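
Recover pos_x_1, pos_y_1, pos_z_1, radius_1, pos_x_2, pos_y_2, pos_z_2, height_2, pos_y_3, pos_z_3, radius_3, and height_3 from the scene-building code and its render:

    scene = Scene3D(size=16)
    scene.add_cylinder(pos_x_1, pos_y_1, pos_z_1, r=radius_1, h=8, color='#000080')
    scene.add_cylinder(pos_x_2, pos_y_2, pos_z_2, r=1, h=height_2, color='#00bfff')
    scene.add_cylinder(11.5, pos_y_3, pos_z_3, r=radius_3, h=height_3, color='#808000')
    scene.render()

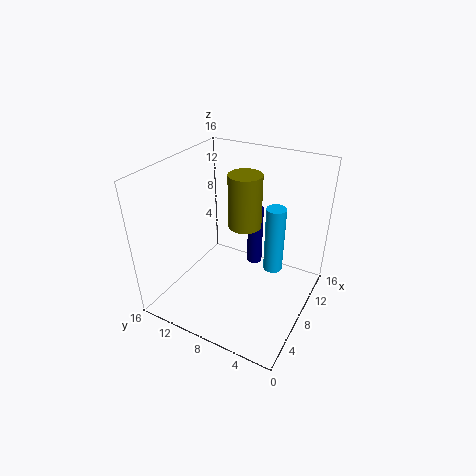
pos_x_1 = 14.5; pos_y_1 = 9; pos_z_1 = 0.5; radius_1 = 1; pos_x_2 = 7.5; pos_y_2 = 3.5; pos_z_2 = 6; height_2 = 7; pos_y_3 = 9; pos_z_3 = 7.5; radius_3 = 2; height_3 = 6.5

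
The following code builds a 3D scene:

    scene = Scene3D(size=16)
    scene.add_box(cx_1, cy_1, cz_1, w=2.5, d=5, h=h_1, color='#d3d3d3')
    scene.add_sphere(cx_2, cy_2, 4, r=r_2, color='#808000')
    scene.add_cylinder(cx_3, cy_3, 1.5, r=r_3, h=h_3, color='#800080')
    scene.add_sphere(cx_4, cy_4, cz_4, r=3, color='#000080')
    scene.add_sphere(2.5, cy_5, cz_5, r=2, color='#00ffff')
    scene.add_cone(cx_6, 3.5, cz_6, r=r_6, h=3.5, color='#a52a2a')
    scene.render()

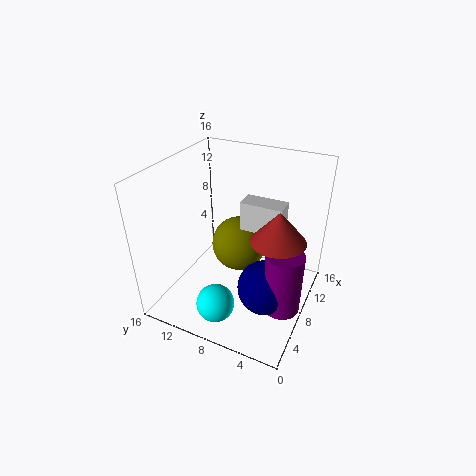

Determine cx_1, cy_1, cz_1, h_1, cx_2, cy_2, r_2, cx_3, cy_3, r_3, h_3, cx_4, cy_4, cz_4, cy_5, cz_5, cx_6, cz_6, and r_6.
cx_1 = 10.5; cy_1 = 4; cz_1 = 7.5; h_1 = 3.5; cx_2 = 12.5; cy_2 = 10; r_2 = 3.5; cx_3 = 6.5; cy_3 = 2; r_3 = 2; h_3 = 7; cx_4 = 6.5; cy_4 = 4; cz_4 = 3.5; cy_5 = 8; cz_5 = 3; cx_6 = 8.5; cz_6 = 8.5; r_6 = 3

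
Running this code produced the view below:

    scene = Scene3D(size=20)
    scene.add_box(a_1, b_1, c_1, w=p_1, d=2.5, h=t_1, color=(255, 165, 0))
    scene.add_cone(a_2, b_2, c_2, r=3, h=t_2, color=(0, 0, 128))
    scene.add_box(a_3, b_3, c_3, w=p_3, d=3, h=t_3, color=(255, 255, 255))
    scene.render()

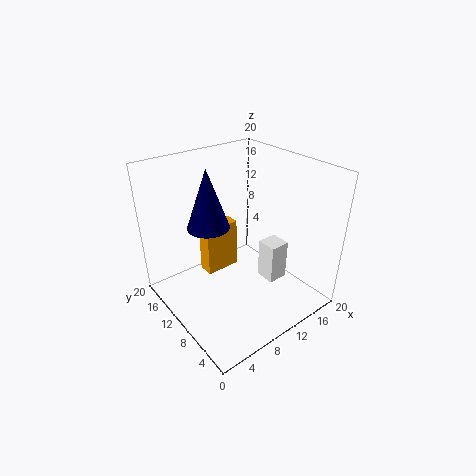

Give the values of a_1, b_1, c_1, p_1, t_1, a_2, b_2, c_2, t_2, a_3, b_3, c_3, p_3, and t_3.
a_1 = 8.5
b_1 = 15.5
c_1 = 1
p_1 = 5.5
t_1 = 8
a_2 = 7.5
b_2 = 13.5
c_2 = 11
t_2 = 8.5
a_3 = 14
b_3 = 7
c_3 = 2
p_3 = 3
t_3 = 6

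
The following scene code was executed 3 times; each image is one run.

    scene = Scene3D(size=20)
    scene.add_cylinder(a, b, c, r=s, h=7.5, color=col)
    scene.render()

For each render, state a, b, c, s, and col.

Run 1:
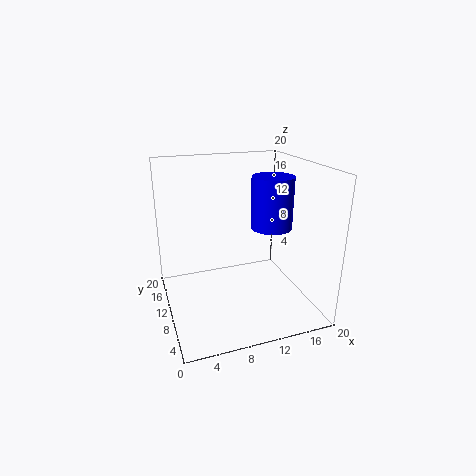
a = 15.5
b = 11
c = 10.5
s = 3
col = 'blue'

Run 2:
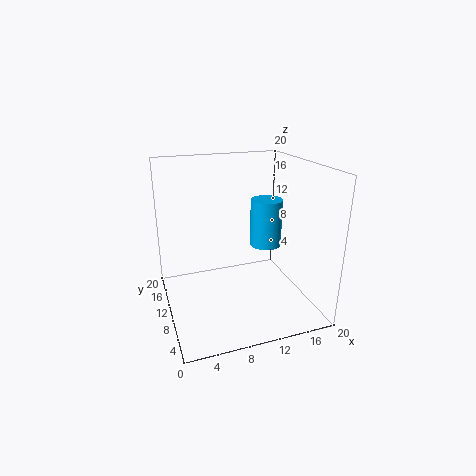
a = 16.5
b = 15
c = 6
s = 2.5
col = 'deepskyblue'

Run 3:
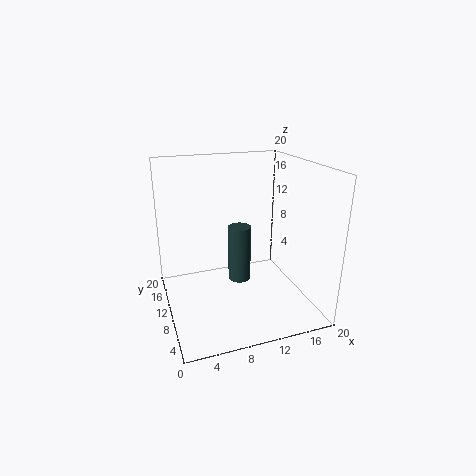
a = 9.5
b = 8
c = 5
s = 1.5
col = 'darkslategray'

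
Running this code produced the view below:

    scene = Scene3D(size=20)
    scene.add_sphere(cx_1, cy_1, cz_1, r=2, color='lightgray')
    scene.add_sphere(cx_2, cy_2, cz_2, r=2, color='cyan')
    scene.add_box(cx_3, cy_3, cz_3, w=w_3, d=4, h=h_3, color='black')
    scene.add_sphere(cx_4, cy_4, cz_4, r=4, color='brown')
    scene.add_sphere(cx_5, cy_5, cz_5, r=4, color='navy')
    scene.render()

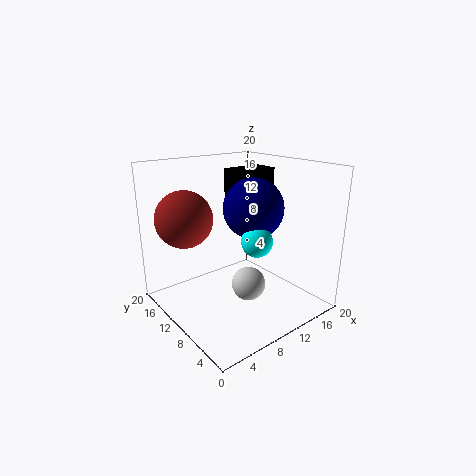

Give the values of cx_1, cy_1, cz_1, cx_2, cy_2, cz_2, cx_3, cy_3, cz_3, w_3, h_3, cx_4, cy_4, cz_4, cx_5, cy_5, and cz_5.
cx_1 = 6.5; cy_1 = 3.5; cz_1 = 7; cx_2 = 9.5; cy_2 = 5.5; cz_2 = 11; cx_3 = 12.5; cy_3 = 12.5; cz_3 = 12; w_3 = 6.5; h_3 = 6.5; cx_4 = 4.5; cy_4 = 15; cz_4 = 12.5; cx_5 = 11; cy_5 = 8; cz_5 = 14.5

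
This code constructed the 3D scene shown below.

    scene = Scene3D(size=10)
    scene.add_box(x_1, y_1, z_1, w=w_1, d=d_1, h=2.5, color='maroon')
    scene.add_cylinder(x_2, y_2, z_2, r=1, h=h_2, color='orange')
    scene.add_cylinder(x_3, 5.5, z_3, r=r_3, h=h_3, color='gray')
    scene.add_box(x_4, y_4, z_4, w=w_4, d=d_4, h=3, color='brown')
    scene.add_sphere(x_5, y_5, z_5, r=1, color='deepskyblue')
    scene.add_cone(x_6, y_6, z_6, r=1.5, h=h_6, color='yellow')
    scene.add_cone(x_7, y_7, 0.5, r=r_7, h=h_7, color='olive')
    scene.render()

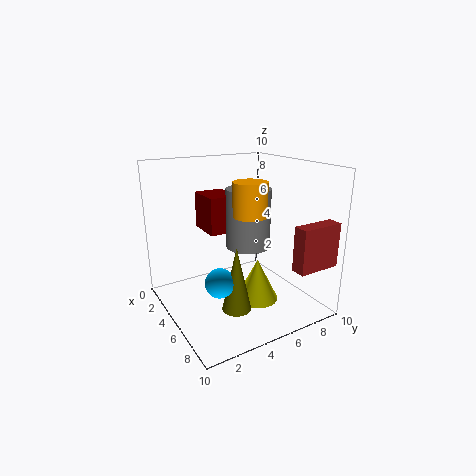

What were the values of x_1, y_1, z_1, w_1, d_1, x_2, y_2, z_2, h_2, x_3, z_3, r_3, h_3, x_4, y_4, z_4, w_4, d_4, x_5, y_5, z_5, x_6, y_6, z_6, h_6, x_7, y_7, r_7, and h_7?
x_1 = 2.5, y_1 = 3, z_1 = 5.5, w_1 = 2.5, d_1 = 2, x_2 = 8, y_2 = 4, z_2 = 7.5, h_2 = 2, x_3 = 5.5, z_3 = 4.5, r_3 = 1.5, h_3 = 4, x_4 = 8.5, y_4 = 7, z_4 = 3.5, w_4 = 1, d_4 = 3, x_5 = 6, y_5 = 3, z_5 = 2.5, x_6 = 6, y_6 = 6, z_6 = 0.5, h_6 = 3, x_7 = 6.5, y_7 = 4, r_7 = 1, h_7 = 4.5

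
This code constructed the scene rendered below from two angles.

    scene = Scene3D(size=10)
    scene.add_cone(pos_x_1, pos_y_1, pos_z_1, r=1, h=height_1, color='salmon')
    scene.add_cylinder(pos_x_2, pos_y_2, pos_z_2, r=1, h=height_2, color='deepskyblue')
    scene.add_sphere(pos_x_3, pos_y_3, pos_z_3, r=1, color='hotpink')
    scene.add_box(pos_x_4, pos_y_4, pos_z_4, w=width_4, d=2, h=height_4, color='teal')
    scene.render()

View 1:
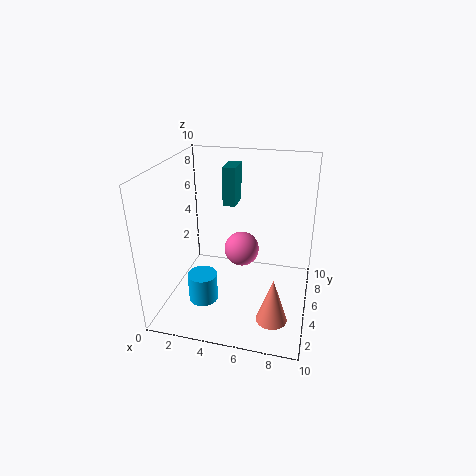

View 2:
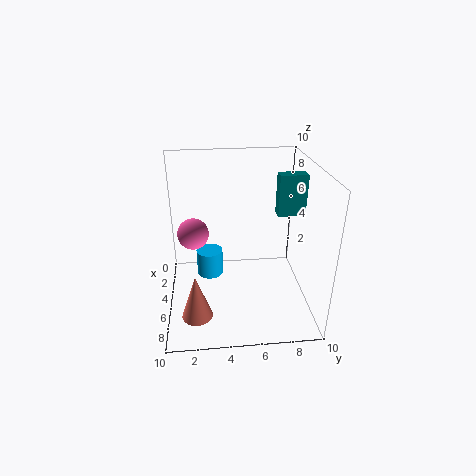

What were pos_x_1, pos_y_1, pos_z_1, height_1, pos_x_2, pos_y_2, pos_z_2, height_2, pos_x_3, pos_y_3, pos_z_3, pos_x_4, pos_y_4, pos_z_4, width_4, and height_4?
pos_x_1 = 8; pos_y_1 = 2; pos_z_1 = 1; height_1 = 3; pos_x_2 = 3; pos_y_2 = 3; pos_z_2 = 1; height_2 = 2; pos_x_3 = 6; pos_y_3 = 2; pos_z_3 = 6; pos_x_4 = 3; pos_y_4 = 8; pos_z_4 = 6; width_4 = 1; height_4 = 3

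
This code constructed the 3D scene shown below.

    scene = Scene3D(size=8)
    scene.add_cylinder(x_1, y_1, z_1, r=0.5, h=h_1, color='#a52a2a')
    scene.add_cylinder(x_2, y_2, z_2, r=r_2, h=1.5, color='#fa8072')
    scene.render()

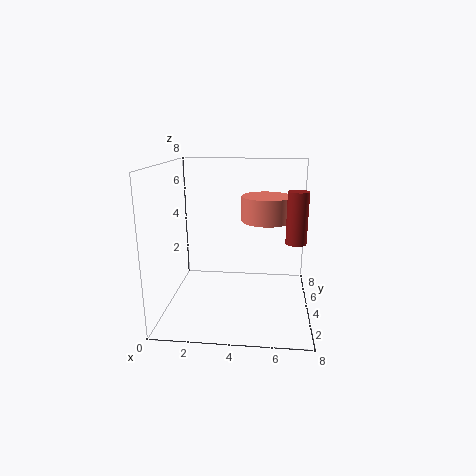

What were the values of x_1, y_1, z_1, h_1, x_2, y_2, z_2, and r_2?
x_1 = 7
y_1 = 2
z_1 = 4.5
h_1 = 2.5
x_2 = 5.5
y_2 = 6
z_2 = 4.5
r_2 = 1.5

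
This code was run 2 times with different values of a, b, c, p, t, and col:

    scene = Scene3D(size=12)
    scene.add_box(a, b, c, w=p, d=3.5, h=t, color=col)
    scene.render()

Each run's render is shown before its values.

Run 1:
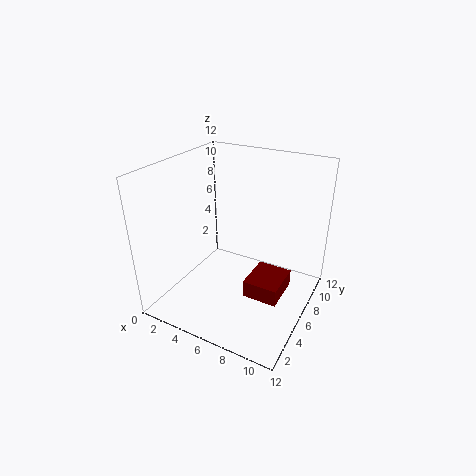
a = 7
b = 5
c = 1
p = 3
t = 1.5
col = 'maroon'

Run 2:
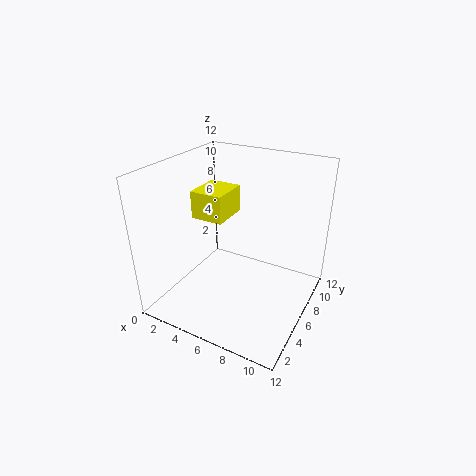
a = 1
b = 6.5
c = 6.5
p = 3
t = 2.5
col = 'yellow'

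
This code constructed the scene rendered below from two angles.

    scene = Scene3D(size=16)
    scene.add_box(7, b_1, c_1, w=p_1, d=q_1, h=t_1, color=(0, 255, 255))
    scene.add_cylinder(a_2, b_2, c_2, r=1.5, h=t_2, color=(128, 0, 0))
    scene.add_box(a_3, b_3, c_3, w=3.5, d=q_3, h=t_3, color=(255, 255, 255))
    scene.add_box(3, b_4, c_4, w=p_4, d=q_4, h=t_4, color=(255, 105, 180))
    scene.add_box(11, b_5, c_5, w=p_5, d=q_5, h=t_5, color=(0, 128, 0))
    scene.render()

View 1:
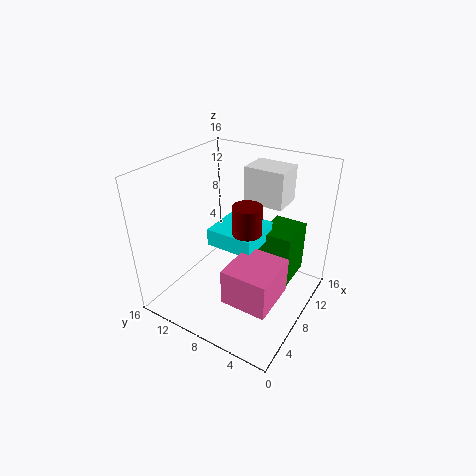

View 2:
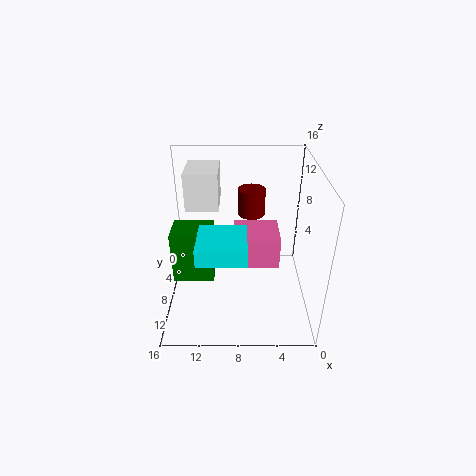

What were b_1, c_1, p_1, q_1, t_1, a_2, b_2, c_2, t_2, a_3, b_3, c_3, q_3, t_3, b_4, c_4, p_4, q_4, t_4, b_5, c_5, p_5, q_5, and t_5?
b_1 = 6; c_1 = 6.5; p_1 = 5.5; q_1 = 5.5; t_1 = 2; a_2 = 6.5; b_2 = 6; c_2 = 10; t_2 = 3; a_3 = 10; b_3 = 4; c_3 = 11.5; q_3 = 4.5; t_3 = 4; b_4 = 2; c_4 = 3; p_4 = 5.5; q_4 = 5; t_4 = 4; b_5 = 3; c_5 = 1; p_5 = 5; q_5 = 4; t_5 = 6.5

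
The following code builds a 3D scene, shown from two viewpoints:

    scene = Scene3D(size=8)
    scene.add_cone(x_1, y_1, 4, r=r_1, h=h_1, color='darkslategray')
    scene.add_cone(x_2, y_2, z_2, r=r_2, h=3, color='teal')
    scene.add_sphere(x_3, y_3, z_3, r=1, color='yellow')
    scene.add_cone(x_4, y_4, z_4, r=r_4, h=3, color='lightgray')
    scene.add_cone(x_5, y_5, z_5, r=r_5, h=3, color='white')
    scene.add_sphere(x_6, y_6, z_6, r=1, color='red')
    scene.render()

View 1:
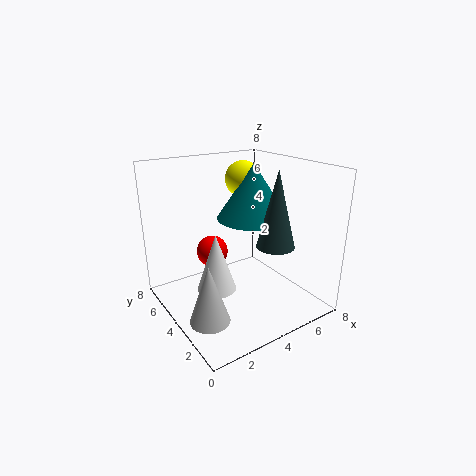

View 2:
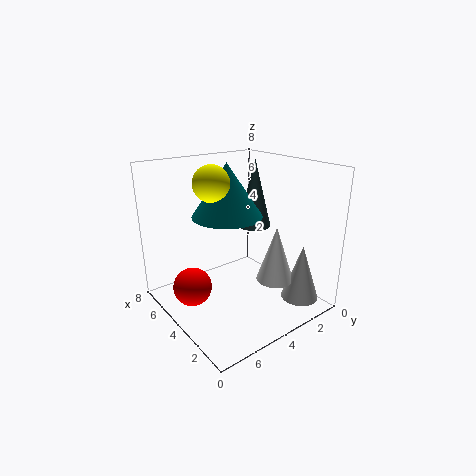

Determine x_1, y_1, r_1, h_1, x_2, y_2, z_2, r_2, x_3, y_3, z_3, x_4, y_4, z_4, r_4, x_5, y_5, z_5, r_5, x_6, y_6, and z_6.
x_1 = 5; y_1 = 2; r_1 = 1; h_1 = 4; x_2 = 5; y_2 = 4; z_2 = 5; r_2 = 2; x_3 = 5; y_3 = 5; z_3 = 7; x_4 = 1; y_4 = 2; z_4 = 1; r_4 = 1; x_5 = 2; y_5 = 3; z_5 = 2; r_5 = 1; x_6 = 4; y_6 = 7; z_6 = 2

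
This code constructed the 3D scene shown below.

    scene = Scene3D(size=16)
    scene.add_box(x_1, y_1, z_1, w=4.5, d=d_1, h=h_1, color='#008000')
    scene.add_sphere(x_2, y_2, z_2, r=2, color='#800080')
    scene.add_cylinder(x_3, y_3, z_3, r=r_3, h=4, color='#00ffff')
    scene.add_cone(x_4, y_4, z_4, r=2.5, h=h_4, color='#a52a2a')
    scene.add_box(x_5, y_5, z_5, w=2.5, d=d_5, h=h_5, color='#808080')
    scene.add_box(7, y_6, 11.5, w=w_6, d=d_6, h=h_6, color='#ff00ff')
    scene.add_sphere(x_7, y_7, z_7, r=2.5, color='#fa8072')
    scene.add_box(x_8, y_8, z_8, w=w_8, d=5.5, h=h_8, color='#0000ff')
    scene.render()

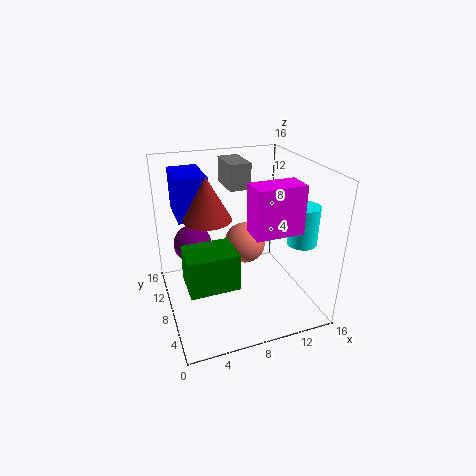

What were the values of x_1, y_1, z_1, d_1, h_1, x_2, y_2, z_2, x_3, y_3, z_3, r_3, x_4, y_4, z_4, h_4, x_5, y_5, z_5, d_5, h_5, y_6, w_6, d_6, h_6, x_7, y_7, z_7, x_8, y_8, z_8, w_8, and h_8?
x_1 = 1, y_1 = 0.5, z_1 = 7, d_1 = 3.5, h_1 = 3.5, x_2 = 3, y_2 = 8.5, z_2 = 8, x_3 = 13, y_3 = 3, z_3 = 9, r_3 = 1.5, x_4 = 4.5, y_4 = 7.5, z_4 = 11, h_4 = 4.5, x_5 = 8, y_5 = 10.5, z_5 = 12.5, d_5 = 4.5, h_5 = 3, y_6 = 0.5, w_6 = 4.5, d_6 = 2.5, h_6 = 4.5, x_7 = 10, y_7 = 11, z_7 = 5.5, x_8 = 2, y_8 = 10.5, z_8 = 9.5, w_8 = 3.5, h_8 = 5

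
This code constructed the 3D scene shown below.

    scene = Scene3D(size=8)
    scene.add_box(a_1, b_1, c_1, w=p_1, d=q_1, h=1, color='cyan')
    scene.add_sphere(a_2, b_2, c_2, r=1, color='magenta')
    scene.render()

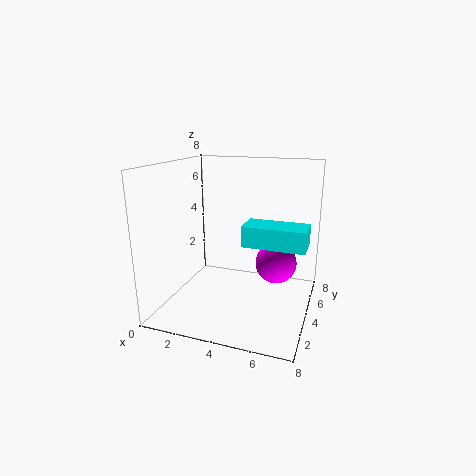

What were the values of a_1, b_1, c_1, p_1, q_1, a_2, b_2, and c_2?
a_1 = 5, b_1 = 1.5, c_1 = 4.5, p_1 = 3, q_1 = 1.5, a_2 = 6.5, b_2 = 2.5, c_2 = 3.5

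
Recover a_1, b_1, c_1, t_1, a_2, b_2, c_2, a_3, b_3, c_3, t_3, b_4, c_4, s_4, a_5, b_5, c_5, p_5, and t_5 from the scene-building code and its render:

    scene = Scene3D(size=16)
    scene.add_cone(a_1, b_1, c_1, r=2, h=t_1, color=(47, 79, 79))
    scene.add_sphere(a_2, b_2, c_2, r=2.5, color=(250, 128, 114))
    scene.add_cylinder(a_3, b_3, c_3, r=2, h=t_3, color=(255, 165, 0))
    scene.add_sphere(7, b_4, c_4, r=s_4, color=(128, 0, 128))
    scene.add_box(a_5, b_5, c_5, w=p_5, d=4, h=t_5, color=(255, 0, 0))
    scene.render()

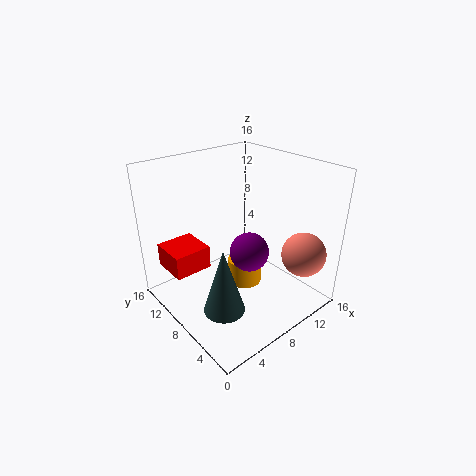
a_1 = 2.5
b_1 = 3.5
c_1 = 4
t_1 = 6.5
a_2 = 13.5
b_2 = 3
c_2 = 6
a_3 = 9.5
b_3 = 8.5
c_3 = 1.5
t_3 = 3
b_4 = 5
c_4 = 8
s_4 = 2
a_5 = 0.5
b_5 = 8.5
c_5 = 5.5
p_5 = 4
t_5 = 2.5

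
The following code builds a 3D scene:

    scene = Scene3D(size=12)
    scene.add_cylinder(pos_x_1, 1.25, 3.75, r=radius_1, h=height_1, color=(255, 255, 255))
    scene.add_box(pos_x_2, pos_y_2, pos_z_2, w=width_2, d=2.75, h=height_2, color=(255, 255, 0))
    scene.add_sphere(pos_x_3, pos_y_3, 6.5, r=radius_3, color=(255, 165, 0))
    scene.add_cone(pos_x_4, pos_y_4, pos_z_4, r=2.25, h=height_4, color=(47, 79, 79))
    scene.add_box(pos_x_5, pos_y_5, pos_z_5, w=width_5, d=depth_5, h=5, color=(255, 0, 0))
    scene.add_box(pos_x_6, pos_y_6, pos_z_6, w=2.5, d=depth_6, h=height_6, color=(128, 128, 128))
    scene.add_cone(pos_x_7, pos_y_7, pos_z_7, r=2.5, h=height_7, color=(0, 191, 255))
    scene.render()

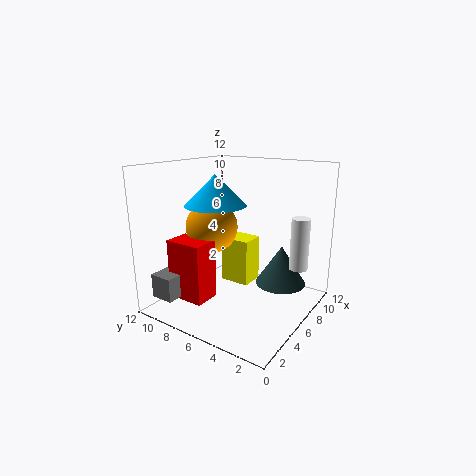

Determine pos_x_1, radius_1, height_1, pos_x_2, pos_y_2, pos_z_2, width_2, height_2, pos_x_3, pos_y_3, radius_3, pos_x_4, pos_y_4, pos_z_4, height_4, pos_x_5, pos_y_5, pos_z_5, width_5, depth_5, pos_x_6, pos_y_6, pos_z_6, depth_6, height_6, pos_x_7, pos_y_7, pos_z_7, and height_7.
pos_x_1 = 7.75
radius_1 = 0.75
height_1 = 4.25
pos_x_2 = 7.75
pos_y_2 = 6.25
pos_z_2 = 0.75
width_2 = 2.25
height_2 = 4.25
pos_x_3 = 6
pos_y_3 = 8.75
radius_3 = 2.25
pos_x_4 = 9.25
pos_y_4 = 3.5
pos_z_4 = 1.25
height_4 = 3.5
pos_x_5 = 2.25
pos_y_5 = 7.25
pos_z_5 = 1
width_5 = 2.25
depth_5 = 3.25
pos_x_6 = 1
pos_y_6 = 9.25
pos_z_6 = 1.25
depth_6 = 2
height_6 = 2
pos_x_7 = 5
pos_y_7 = 7.5
pos_z_7 = 8.75
height_7 = 2.5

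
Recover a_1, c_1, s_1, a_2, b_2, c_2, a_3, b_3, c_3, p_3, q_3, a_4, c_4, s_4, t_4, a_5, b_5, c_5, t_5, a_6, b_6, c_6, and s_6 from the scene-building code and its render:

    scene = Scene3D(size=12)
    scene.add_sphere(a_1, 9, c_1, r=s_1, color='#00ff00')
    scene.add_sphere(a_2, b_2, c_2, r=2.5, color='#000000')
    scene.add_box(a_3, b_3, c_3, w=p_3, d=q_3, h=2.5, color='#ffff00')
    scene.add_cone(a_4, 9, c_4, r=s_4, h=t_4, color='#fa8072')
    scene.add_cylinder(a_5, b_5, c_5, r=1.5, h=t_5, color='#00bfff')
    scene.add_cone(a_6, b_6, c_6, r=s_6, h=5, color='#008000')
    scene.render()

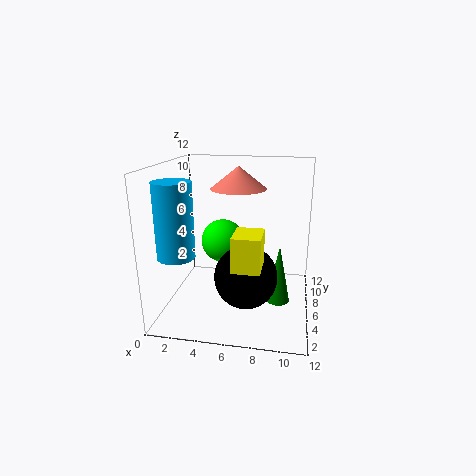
a_1 = 4
c_1 = 4.5
s_1 = 2
a_2 = 7
b_2 = 4
c_2 = 3.5
a_3 = 6.5
b_3 = 0.5
c_3 = 5.5
p_3 = 2
q_3 = 2.5
a_4 = 5.5
c_4 = 9.5
s_4 = 2.5
t_4 = 2
a_5 = 1.5
b_5 = 3.5
c_5 = 5
t_5 = 6
a_6 = 9.5
b_6 = 6
c_6 = 0.5
s_6 = 1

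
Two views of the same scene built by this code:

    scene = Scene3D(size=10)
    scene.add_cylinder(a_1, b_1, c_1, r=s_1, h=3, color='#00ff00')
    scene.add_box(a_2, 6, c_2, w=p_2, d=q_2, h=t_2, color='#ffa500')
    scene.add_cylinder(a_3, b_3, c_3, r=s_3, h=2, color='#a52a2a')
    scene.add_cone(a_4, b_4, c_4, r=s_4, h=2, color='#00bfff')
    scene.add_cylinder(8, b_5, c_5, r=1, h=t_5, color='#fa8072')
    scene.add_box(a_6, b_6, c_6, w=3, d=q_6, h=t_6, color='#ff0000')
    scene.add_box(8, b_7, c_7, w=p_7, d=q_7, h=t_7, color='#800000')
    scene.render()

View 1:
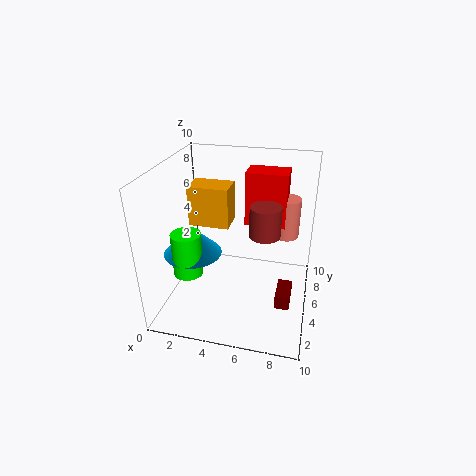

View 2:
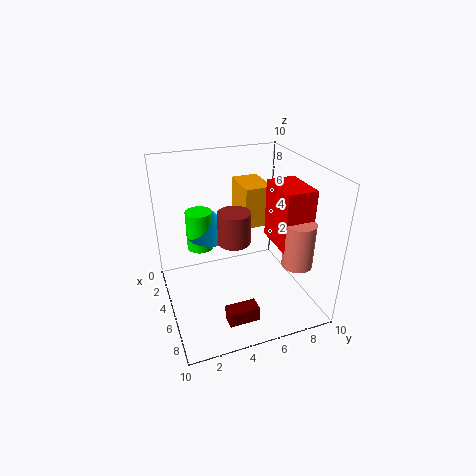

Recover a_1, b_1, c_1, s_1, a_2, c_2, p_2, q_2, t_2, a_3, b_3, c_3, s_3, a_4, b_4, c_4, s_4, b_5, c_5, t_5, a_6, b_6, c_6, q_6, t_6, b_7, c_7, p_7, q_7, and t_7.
a_1 = 2; b_1 = 3; c_1 = 3; s_1 = 1; a_2 = 1; c_2 = 5; p_2 = 3; q_2 = 2; t_2 = 3; a_3 = 7; b_3 = 4; c_3 = 6; s_3 = 1; a_4 = 2; b_4 = 4; c_4 = 4; s_4 = 2; b_5 = 8; c_5 = 4; t_5 = 3; a_6 = 5; b_6 = 7; c_6 = 5; q_6 = 2; t_6 = 4; b_7 = 3; c_7 = 1; p_7 = 1; q_7 = 2; t_7 = 1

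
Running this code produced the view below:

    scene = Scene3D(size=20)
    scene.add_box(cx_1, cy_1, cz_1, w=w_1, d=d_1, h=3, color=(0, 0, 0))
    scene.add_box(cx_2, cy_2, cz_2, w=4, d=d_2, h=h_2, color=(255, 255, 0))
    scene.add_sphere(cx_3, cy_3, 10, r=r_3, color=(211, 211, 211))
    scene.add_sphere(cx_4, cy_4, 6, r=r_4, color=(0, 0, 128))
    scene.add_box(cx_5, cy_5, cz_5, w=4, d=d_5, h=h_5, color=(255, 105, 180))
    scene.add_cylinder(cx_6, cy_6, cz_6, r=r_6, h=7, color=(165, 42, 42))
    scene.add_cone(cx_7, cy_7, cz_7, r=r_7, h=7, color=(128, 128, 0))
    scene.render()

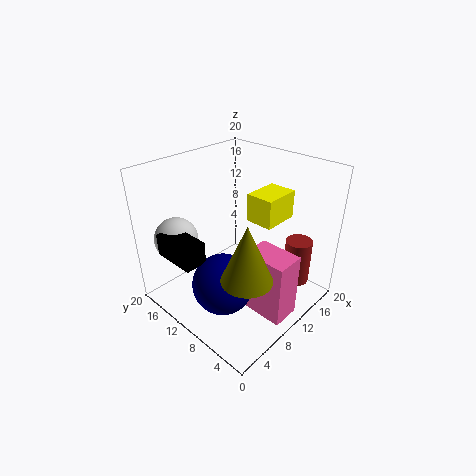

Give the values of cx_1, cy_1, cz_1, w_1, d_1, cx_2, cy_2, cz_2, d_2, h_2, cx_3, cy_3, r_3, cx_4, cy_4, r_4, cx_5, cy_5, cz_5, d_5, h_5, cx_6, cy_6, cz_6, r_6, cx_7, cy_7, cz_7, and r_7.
cx_1 = 1, cy_1 = 10, cz_1 = 9, w_1 = 3, d_1 = 6, cx_2 = 5, cy_2 = 1, cz_2 = 17, d_2 = 3, h_2 = 3, cx_3 = 4, cy_3 = 16, r_3 = 3, cx_4 = 5, cy_4 = 8, r_4 = 4, cx_5 = 8, cy_5 = 1, cz_5 = 1, d_5 = 6, h_5 = 9, cx_6 = 18, cy_6 = 5, cz_6 = 1, r_6 = 2, cx_7 = 4, cy_7 = 3, cz_7 = 10, r_7 = 3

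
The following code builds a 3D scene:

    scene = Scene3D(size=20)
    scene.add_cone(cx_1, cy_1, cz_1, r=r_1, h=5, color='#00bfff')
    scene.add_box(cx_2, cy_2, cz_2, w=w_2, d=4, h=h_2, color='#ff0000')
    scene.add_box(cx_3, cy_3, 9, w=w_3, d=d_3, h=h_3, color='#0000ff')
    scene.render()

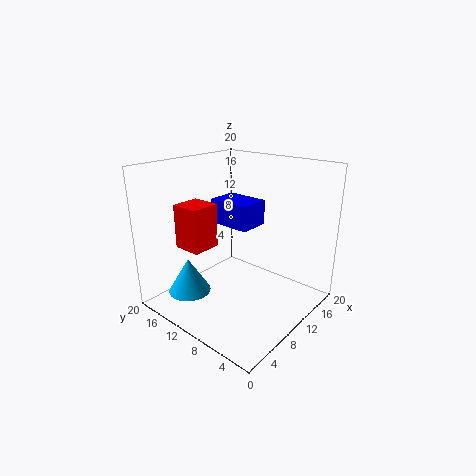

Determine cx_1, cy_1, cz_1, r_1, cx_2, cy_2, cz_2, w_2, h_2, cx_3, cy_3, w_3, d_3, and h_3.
cx_1 = 5, cy_1 = 15, cz_1 = 2, r_1 = 3, cx_2 = 4, cy_2 = 12, cz_2 = 9, w_2 = 4, h_2 = 6, cx_3 = 14, cy_3 = 12, w_3 = 5, d_3 = 7, h_3 = 4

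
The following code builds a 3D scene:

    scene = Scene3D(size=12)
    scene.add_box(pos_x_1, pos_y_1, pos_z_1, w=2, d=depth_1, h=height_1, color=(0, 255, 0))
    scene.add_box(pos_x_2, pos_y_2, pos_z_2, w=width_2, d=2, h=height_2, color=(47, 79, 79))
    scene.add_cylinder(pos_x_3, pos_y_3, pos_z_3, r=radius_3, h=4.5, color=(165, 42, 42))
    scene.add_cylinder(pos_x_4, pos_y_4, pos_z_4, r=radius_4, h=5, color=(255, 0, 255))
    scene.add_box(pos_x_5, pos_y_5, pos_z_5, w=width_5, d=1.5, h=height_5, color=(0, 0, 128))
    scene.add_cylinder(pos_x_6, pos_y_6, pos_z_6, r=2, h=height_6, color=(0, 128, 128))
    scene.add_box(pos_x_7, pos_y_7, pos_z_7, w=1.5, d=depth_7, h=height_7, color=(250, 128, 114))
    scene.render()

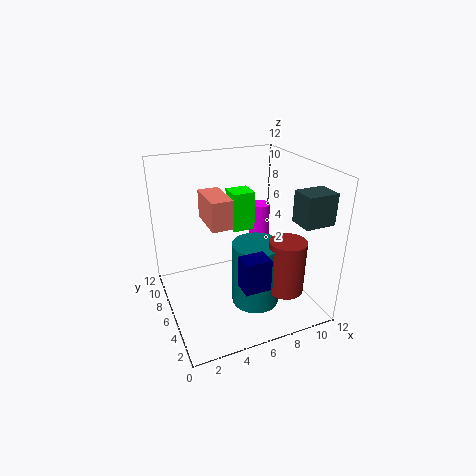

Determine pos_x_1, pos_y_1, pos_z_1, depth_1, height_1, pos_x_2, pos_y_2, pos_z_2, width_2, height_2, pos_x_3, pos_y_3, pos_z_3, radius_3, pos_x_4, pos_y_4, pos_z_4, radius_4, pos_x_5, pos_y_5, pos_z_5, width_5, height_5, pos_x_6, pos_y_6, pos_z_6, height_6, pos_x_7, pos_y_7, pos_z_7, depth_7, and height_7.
pos_x_1 = 6.5; pos_y_1 = 8; pos_z_1 = 5.5; depth_1 = 2; height_1 = 3.5; pos_x_2 = 9.5; pos_y_2 = 1.5; pos_z_2 = 8; width_2 = 2.5; height_2 = 2.5; pos_x_3 = 9; pos_y_3 = 3; pos_z_3 = 2; radius_3 = 1.5; pos_x_4 = 10; pos_y_4 = 10; pos_z_4 = 2; radius_4 = 1; pos_x_5 = 4.5; pos_y_5 = 1; pos_z_5 = 4; width_5 = 2; height_5 = 2.5; pos_x_6 = 7; pos_y_6 = 4.5; pos_z_6 = 0.5; height_6 = 5.5; pos_x_7 = 2.5; pos_y_7 = 2; pos_z_7 = 9; depth_7 = 3; height_7 = 2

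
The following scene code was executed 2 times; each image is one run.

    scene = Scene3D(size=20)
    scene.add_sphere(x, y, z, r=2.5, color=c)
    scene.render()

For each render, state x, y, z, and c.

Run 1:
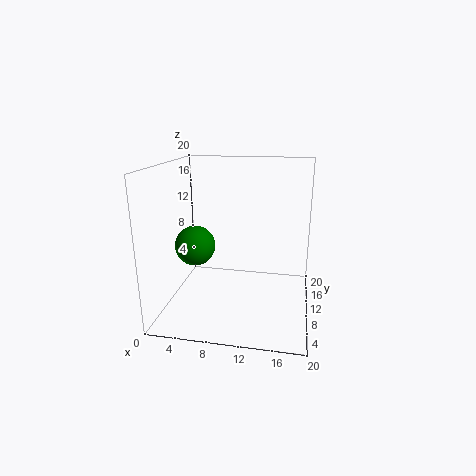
x = 5.5
y = 5
z = 10.5
c = 'green'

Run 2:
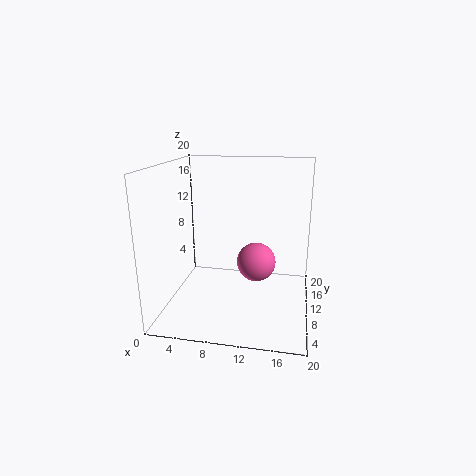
x = 13
y = 7
z = 8
c = 'hotpink'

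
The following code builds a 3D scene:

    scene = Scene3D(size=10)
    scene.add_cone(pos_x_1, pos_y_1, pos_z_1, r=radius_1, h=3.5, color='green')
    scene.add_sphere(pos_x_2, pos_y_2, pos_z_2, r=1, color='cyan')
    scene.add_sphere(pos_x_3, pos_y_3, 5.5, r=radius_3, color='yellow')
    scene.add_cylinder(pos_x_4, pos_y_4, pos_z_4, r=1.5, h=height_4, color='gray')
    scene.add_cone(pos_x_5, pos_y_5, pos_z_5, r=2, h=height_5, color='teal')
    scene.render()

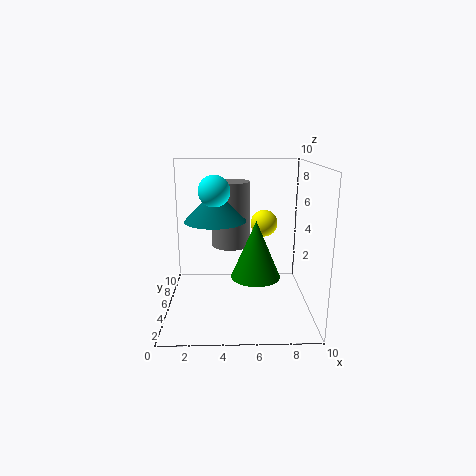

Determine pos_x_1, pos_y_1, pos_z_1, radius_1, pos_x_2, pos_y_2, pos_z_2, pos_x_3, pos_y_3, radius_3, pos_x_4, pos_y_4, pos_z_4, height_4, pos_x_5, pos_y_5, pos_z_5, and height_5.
pos_x_1 = 6, pos_y_1 = 2, pos_z_1 = 3.5, radius_1 = 1.5, pos_x_2 = 3.5, pos_y_2 = 3.5, pos_z_2 = 8.5, pos_x_3 = 7, pos_y_3 = 7, radius_3 = 1, pos_x_4 = 4.5, pos_y_4 = 8, pos_z_4 = 3.5, height_4 = 5, pos_x_5 = 3.5, pos_y_5 = 4, pos_z_5 = 6.5, height_5 = 2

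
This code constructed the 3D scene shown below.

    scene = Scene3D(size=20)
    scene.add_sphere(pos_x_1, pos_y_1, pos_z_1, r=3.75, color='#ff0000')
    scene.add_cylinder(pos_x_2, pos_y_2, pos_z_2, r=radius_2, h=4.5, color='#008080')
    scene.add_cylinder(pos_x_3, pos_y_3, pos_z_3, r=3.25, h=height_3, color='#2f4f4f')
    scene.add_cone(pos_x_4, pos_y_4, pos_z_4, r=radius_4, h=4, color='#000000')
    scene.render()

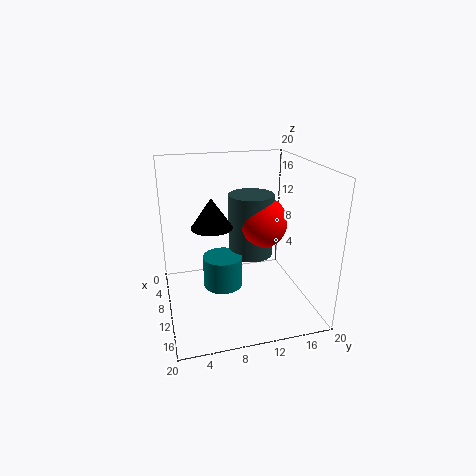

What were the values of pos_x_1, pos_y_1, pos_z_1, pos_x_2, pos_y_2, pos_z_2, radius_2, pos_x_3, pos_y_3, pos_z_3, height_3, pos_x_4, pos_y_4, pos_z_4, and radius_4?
pos_x_1 = 8.75; pos_y_1 = 13.75; pos_z_1 = 11.5; pos_x_2 = 10; pos_y_2 = 7.75; pos_z_2 = 3; radius_2 = 2.75; pos_x_3 = 8; pos_y_3 = 12.5; pos_z_3 = 6.5; height_3 = 9; pos_x_4 = 10.75; pos_y_4 = 6.25; pos_z_4 = 12.25; radius_4 = 2.75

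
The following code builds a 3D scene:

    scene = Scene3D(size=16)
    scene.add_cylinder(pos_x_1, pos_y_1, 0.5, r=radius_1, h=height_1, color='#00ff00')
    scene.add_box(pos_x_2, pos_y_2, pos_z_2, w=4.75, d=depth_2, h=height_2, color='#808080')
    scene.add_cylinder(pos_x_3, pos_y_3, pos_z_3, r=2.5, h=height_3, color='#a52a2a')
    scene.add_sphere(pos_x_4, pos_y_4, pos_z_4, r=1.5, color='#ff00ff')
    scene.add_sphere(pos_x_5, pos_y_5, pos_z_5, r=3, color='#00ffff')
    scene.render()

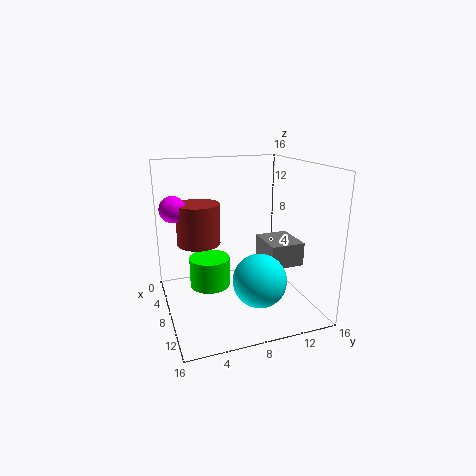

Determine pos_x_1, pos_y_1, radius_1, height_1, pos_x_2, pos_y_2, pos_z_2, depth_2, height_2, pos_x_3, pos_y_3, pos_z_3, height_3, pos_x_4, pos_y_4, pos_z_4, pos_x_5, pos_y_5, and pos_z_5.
pos_x_1 = 3.75; pos_y_1 = 5.75; radius_1 = 2.5; height_1 = 3.75; pos_x_2 = 5; pos_y_2 = 11.5; pos_z_2 = 4.25; depth_2 = 4; height_2 = 2.75; pos_x_3 = 5; pos_y_3 = 4.25; pos_z_3 = 6.75; height_3 = 4.75; pos_x_4 = 4.75; pos_y_4 = 1.5; pos_z_4 = 11; pos_x_5 = 10.25; pos_y_5 = 9.75; pos_z_5 = 3.5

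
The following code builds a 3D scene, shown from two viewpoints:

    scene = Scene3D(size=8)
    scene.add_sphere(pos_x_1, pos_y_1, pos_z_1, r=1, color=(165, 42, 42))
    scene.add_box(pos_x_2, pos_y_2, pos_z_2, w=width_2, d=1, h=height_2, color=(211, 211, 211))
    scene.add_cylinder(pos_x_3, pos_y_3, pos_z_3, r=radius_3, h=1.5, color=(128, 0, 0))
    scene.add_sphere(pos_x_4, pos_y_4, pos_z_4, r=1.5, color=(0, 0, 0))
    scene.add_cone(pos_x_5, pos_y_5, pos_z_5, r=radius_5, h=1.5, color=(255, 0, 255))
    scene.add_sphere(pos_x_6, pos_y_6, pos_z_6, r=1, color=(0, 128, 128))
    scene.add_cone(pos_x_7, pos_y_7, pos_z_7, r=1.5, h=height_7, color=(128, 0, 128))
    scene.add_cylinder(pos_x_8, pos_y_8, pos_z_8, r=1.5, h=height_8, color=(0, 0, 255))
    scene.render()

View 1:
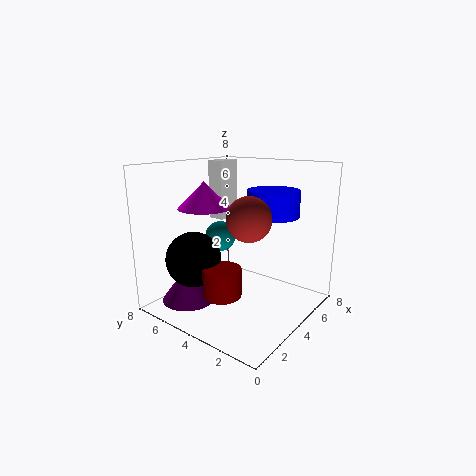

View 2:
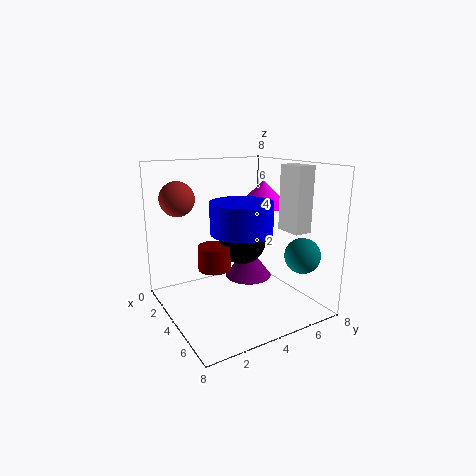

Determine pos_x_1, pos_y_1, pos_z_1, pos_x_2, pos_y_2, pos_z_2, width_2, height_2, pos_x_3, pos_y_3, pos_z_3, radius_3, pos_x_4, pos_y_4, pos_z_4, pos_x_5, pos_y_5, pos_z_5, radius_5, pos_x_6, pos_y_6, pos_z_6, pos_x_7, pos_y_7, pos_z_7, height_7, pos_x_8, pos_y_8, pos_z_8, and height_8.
pos_x_1 = 1.5, pos_y_1 = 1.5, pos_z_1 = 6, pos_x_2 = 5, pos_y_2 = 6, pos_z_2 = 4.5, width_2 = 1.5, height_2 = 3.5, pos_x_3 = 2, pos_y_3 = 3.5, pos_z_3 = 1.5, radius_3 = 1, pos_x_4 = 2, pos_y_4 = 5.5, pos_z_4 = 3, pos_x_5 = 3.5, pos_y_5 = 6, pos_z_5 = 5.5, radius_5 = 1.5, pos_x_6 = 6, pos_y_6 = 7, pos_z_6 = 3, pos_x_7 = 2, pos_y_7 = 6, pos_z_7 = 0.5, height_7 = 2, pos_x_8 = 6, pos_y_8 = 3, pos_z_8 = 5, height_8 = 1.5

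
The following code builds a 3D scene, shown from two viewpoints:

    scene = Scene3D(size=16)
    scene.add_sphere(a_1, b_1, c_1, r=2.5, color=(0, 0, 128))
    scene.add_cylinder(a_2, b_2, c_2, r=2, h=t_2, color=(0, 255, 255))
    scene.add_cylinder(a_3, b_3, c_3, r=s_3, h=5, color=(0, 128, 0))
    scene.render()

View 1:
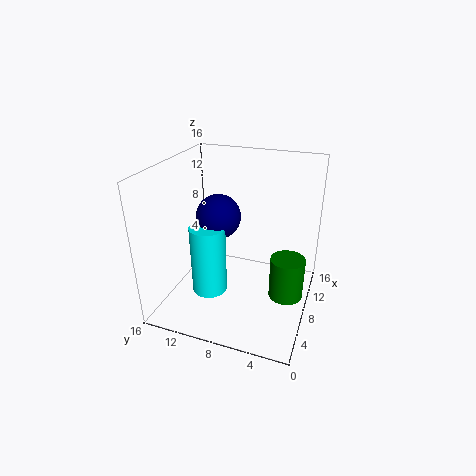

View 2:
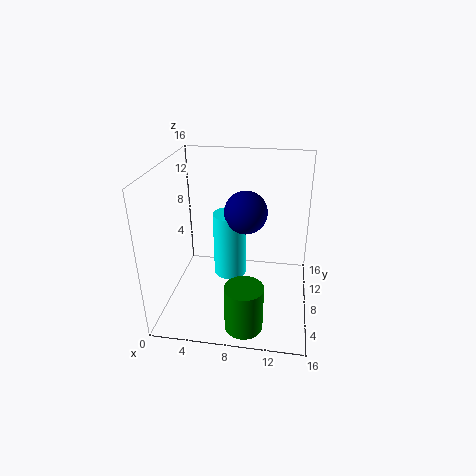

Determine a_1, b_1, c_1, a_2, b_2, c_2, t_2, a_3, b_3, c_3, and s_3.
a_1 = 8.5
b_1 = 10.5
c_1 = 10
a_2 = 6.5
b_2 = 11
c_2 = 1.5
t_2 = 8
a_3 = 9.5
b_3 = 2.5
c_3 = 0.5
s_3 = 2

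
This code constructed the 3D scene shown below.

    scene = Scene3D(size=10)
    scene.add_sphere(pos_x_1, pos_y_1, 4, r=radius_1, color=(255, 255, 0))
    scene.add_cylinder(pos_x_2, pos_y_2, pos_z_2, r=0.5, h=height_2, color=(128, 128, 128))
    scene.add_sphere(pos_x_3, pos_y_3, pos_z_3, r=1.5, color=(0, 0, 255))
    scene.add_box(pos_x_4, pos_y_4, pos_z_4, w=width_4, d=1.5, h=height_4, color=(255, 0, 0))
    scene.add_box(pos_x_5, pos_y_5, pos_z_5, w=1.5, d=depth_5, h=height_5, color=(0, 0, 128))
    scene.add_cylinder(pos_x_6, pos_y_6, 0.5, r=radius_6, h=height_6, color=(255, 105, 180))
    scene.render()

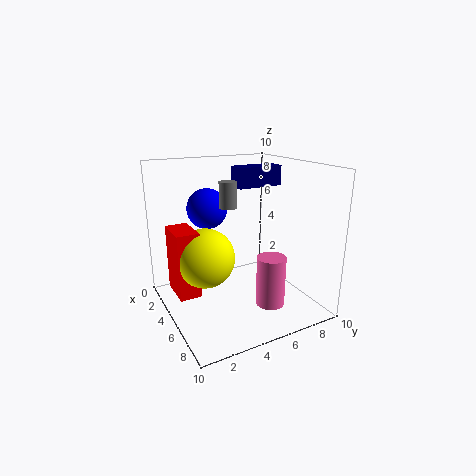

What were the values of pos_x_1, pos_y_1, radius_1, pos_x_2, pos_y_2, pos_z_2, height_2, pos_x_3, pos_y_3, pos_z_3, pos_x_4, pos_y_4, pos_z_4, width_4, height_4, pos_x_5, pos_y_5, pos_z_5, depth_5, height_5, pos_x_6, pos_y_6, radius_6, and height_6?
pos_x_1 = 5
pos_y_1 = 2.5
radius_1 = 2
pos_x_2 = 7.5
pos_y_2 = 3
pos_z_2 = 8
height_2 = 1.5
pos_x_3 = 2
pos_y_3 = 4
pos_z_3 = 6.5
pos_x_4 = 3
pos_y_4 = 0.5
pos_z_4 = 1.5
width_4 = 2.5
height_4 = 4.5
pos_x_5 = 2
pos_y_5 = 6
pos_z_5 = 8
depth_5 = 3.5
height_5 = 1.5
pos_x_6 = 7
pos_y_6 = 6.5
radius_6 = 1
height_6 = 3.5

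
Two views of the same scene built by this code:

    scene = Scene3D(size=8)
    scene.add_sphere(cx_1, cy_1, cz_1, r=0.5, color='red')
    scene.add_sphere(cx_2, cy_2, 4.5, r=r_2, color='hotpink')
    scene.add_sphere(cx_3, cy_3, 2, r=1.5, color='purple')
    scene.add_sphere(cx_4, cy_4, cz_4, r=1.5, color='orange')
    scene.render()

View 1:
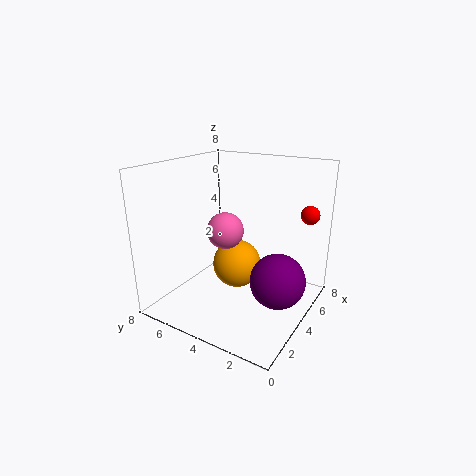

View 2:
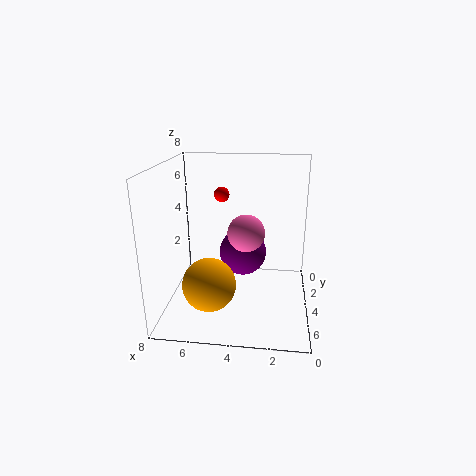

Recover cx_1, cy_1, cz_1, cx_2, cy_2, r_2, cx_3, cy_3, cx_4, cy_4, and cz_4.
cx_1 = 5.5, cy_1 = 0.5, cz_1 = 5.5, cx_2 = 3.5, cy_2 = 4.5, r_2 = 1, cx_3 = 4, cy_3 = 1.5, cx_4 = 5.5, cy_4 = 5, cz_4 = 1.5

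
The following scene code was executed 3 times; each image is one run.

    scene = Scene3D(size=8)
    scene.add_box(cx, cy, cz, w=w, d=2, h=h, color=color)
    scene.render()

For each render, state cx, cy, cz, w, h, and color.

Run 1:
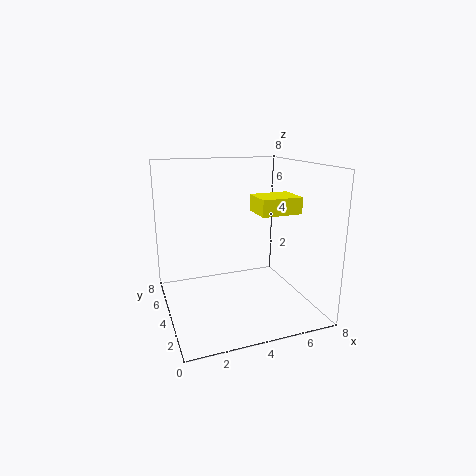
cx = 5.5; cy = 4; cz = 5; w = 2.5; h = 1; color = 'yellow'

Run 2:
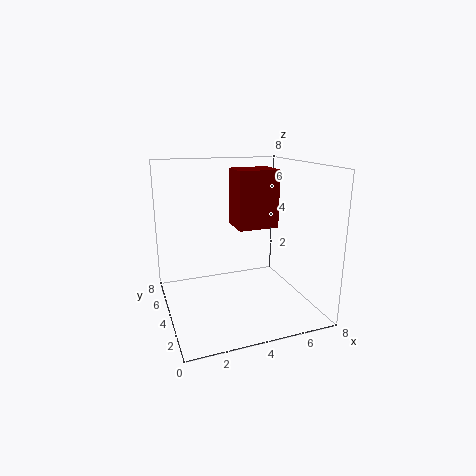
cx = 4.5; cy = 5; cz = 4; w = 2.5; h = 3.5; color = 'maroon'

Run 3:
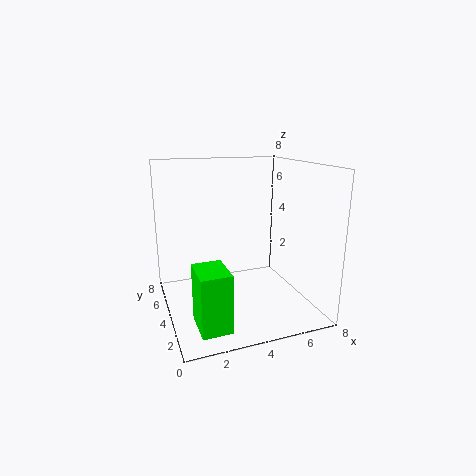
cx = 1; cy = 0.5; cz = 0.5; w = 1.5; h = 3; color = 'lime'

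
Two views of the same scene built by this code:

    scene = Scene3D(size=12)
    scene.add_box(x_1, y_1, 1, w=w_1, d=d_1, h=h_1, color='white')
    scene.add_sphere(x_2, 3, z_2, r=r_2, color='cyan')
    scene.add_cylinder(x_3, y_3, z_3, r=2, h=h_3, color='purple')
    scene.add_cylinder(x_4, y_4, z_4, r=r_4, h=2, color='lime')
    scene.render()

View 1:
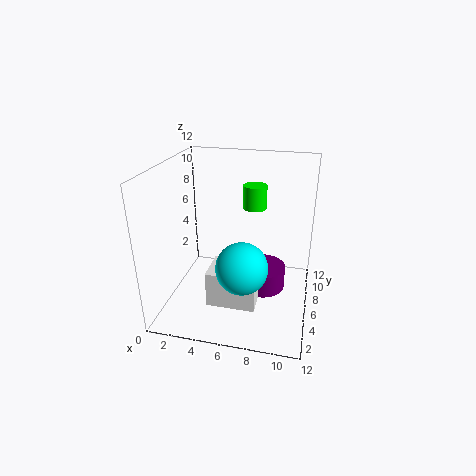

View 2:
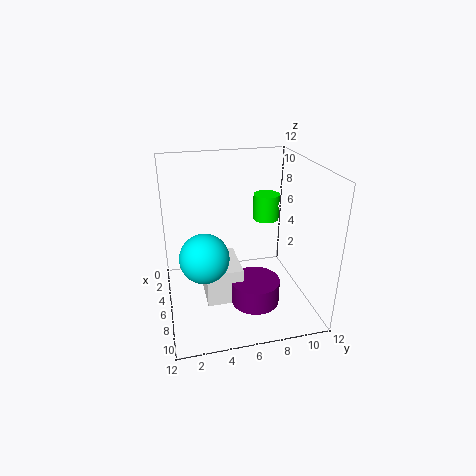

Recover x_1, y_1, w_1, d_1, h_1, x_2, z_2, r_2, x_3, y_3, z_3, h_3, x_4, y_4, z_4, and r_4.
x_1 = 4; y_1 = 3; w_1 = 4; d_1 = 3; h_1 = 3; x_2 = 7; z_2 = 5; r_2 = 2; x_3 = 8; y_3 = 7; z_3 = 1; h_3 = 2; x_4 = 7; y_4 = 8; z_4 = 8; r_4 = 1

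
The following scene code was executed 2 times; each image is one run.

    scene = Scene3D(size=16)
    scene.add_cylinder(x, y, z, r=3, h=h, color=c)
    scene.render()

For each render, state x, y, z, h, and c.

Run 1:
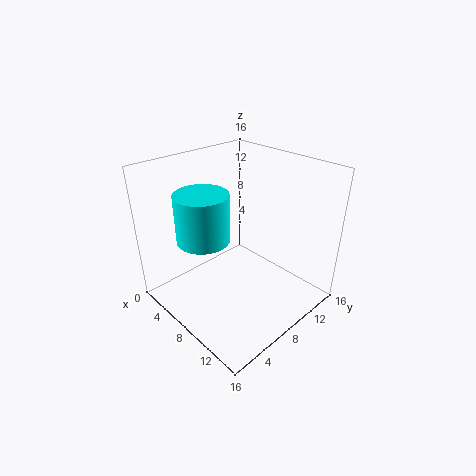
x = 5
y = 5.5
z = 7.5
h = 5.5
c = 'cyan'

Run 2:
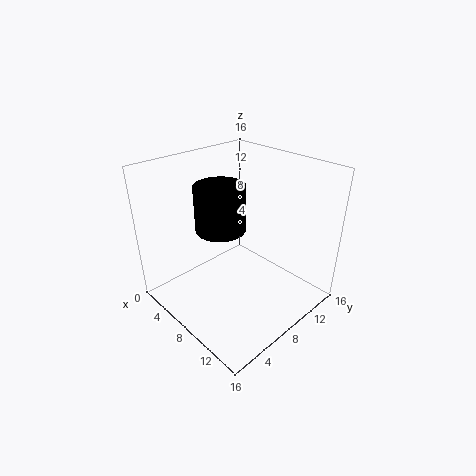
x = 4.5
y = 8.5
z = 7.5
h = 5.5
c = 'black'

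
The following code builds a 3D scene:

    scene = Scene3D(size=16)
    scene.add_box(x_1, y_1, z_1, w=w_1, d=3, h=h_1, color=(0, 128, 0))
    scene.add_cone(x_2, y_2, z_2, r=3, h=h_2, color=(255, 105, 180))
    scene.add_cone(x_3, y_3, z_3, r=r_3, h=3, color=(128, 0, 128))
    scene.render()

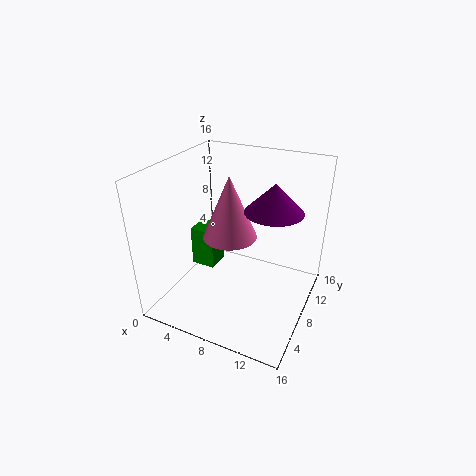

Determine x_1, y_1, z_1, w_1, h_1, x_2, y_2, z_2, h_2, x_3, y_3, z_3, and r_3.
x_1 = 1; y_1 = 9; z_1 = 2; w_1 = 3; h_1 = 5; x_2 = 7; y_2 = 8; z_2 = 8; h_2 = 7; x_3 = 12; y_3 = 8; z_3 = 12; r_3 = 3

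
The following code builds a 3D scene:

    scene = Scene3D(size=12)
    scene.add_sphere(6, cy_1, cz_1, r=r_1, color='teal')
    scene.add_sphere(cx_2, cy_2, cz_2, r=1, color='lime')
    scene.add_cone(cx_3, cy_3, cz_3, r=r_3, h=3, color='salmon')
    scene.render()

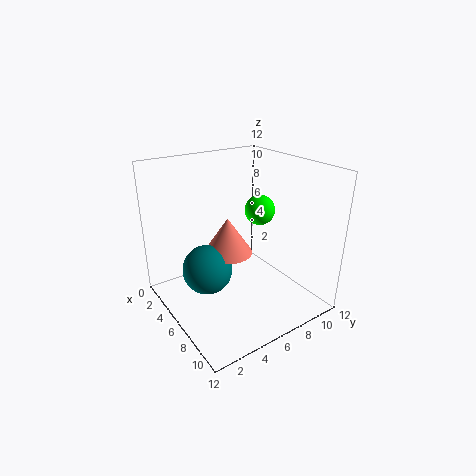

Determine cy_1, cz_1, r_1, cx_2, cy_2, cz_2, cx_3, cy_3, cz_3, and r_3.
cy_1 = 3
cz_1 = 4
r_1 = 2
cx_2 = 10
cy_2 = 5
cz_2 = 10
cx_3 = 6
cy_3 = 5
cz_3 = 5
r_3 = 2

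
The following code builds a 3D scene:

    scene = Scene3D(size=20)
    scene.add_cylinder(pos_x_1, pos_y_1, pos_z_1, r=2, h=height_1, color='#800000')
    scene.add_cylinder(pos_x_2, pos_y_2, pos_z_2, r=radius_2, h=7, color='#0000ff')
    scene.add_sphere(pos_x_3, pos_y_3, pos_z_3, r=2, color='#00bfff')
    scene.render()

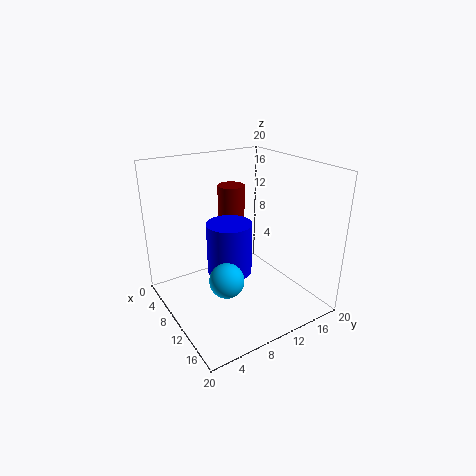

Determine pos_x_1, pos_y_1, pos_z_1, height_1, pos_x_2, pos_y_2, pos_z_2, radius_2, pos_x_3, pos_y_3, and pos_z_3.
pos_x_1 = 5
pos_y_1 = 12
pos_z_1 = 11
height_1 = 5
pos_x_2 = 11
pos_y_2 = 8
pos_z_2 = 6
radius_2 = 3
pos_x_3 = 17
pos_y_3 = 4
pos_z_3 = 9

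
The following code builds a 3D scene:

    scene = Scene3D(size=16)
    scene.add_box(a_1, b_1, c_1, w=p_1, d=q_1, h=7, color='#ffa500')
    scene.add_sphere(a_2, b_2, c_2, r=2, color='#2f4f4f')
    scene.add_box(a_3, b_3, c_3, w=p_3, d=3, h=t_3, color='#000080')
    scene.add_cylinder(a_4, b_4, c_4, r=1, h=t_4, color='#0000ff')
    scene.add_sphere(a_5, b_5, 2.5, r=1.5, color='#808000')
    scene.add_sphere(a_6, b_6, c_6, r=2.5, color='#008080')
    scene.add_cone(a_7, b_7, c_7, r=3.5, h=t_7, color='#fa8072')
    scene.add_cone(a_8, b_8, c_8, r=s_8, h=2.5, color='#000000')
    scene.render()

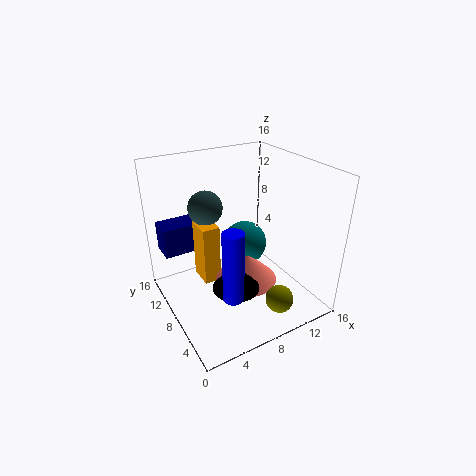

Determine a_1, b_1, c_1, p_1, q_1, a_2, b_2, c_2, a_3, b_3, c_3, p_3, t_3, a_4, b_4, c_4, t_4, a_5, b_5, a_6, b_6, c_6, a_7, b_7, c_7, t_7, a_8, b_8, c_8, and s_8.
a_1 = 4.5, b_1 = 9.5, c_1 = 2, p_1 = 2, q_1 = 3, a_2 = 6, b_2 = 12, c_2 = 10.5, a_3 = 1, b_3 = 12.5, c_3 = 5, p_3 = 5, t_3 = 3.5, a_4 = 4, b_4 = 2, c_4 = 5.5, t_4 = 7, a_5 = 10, b_5 = 2.5, a_6 = 9.5, b_6 = 9, c_6 = 6.5, a_7 = 8.5, b_7 = 7, c_7 = 3, t_7 = 3.5, a_8 = 6, b_8 = 5, c_8 = 4, s_8 = 2.5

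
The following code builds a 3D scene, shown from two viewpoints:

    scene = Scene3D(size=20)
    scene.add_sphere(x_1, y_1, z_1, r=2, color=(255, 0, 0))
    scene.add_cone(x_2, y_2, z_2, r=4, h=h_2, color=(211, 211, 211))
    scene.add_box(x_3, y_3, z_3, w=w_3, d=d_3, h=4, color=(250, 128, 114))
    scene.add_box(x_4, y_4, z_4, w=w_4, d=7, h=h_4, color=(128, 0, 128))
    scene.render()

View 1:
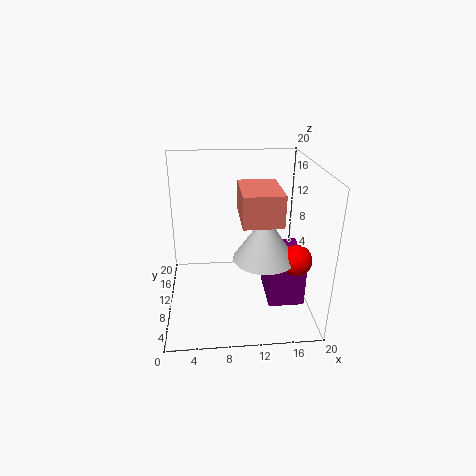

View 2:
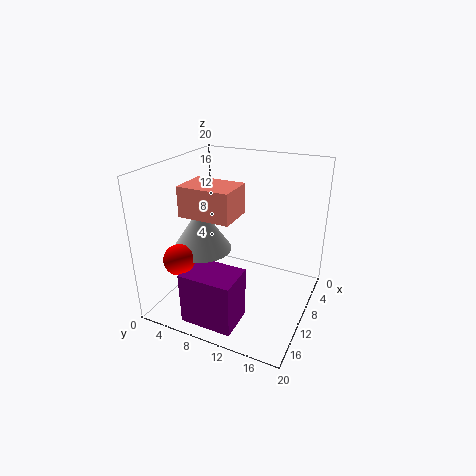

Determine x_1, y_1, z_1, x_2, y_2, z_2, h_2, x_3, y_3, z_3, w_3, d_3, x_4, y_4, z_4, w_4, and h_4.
x_1 = 17, y_1 = 5, z_1 = 9, x_2 = 13, y_2 = 6, z_2 = 9, h_2 = 6, x_3 = 10, y_3 = 4, z_3 = 14, w_3 = 5, d_3 = 7, x_4 = 14, y_4 = 6, z_4 = 1, w_4 = 5, h_4 = 7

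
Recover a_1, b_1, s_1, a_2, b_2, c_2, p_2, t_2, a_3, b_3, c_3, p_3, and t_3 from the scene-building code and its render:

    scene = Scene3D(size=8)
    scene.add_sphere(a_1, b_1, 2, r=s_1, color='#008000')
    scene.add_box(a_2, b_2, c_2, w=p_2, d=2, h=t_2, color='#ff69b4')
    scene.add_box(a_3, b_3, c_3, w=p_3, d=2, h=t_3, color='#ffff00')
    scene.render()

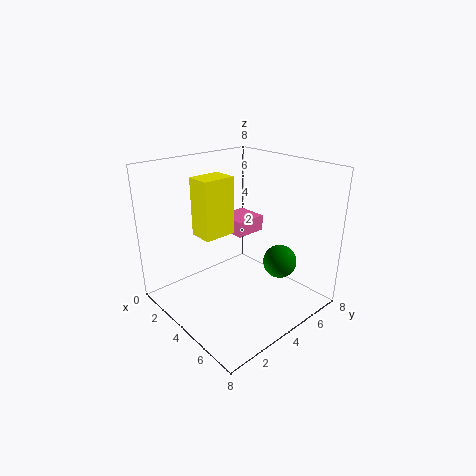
a_1 = 5; b_1 = 6.5; s_1 = 1; a_2 = 0.5; b_2 = 5.5; c_2 = 3; p_2 = 2; t_2 = 1; a_3 = 1; b_3 = 3; c_3 = 3.5; p_3 = 1.5; t_3 = 3.5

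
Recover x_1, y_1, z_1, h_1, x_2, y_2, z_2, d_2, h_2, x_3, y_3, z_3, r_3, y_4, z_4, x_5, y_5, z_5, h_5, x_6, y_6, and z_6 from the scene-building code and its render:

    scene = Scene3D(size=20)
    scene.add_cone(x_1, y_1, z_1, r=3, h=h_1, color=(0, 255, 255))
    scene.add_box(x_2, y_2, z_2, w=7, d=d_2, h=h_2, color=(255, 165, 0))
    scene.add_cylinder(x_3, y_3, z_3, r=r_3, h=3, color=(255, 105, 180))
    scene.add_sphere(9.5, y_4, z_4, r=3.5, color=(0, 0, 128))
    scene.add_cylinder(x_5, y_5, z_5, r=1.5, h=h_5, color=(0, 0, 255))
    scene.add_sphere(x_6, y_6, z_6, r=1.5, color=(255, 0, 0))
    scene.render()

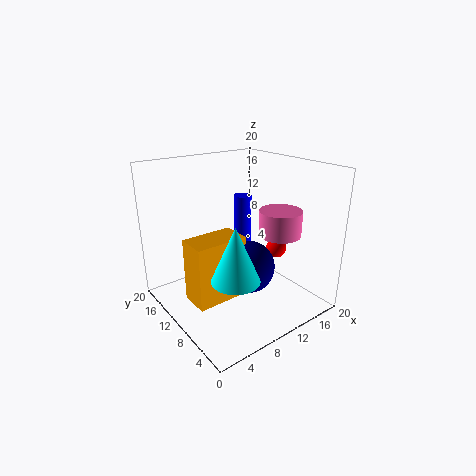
x_1 = 5.5
y_1 = 4.5
z_1 = 7.5
h_1 = 7
x_2 = 2
y_2 = 7
z_2 = 3
d_2 = 4
h_2 = 8.5
x_3 = 10.5
y_3 = 2.5
z_3 = 13
r_3 = 2.5
y_4 = 7
z_4 = 7
x_5 = 17
y_5 = 18
z_5 = 3.5
h_5 = 9.5
x_6 = 16.5
y_6 = 9
z_6 = 7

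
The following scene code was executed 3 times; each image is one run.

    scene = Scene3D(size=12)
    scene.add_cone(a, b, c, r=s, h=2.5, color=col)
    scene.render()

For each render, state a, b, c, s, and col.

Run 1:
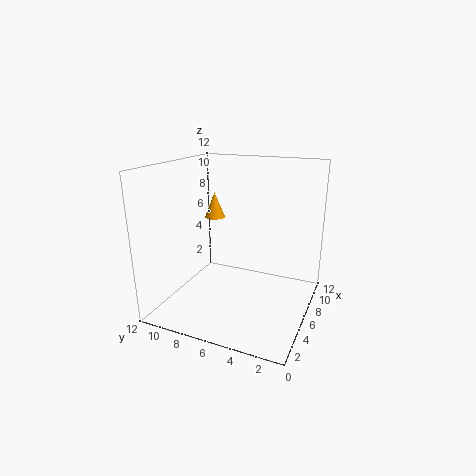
a = 10.5; b = 10.5; c = 6; s = 1; col = 'orange'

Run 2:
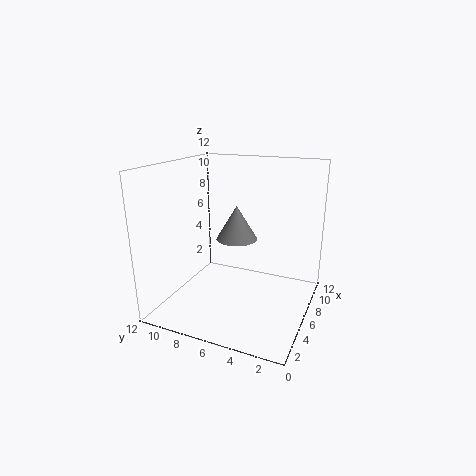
a = 3.5; b = 5; c = 7; s = 1.5; col = 'gray'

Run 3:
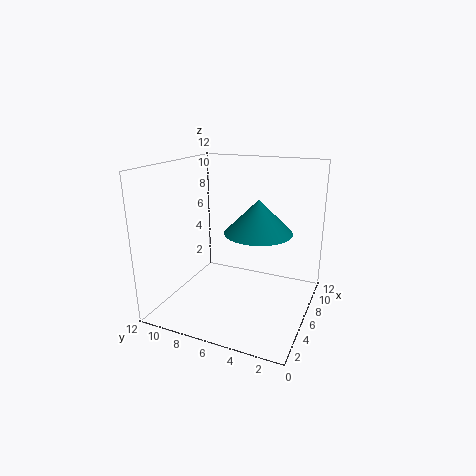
a = 4; b = 3.5; c = 7.5; s = 2.5; col = 'teal'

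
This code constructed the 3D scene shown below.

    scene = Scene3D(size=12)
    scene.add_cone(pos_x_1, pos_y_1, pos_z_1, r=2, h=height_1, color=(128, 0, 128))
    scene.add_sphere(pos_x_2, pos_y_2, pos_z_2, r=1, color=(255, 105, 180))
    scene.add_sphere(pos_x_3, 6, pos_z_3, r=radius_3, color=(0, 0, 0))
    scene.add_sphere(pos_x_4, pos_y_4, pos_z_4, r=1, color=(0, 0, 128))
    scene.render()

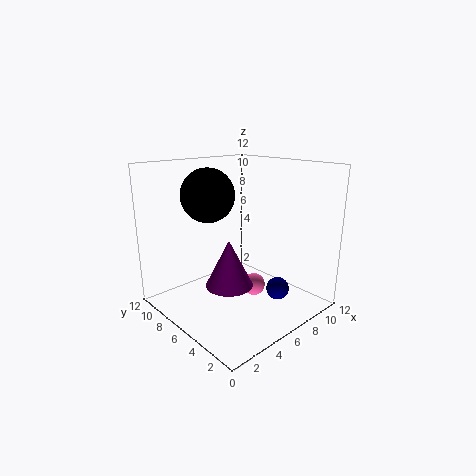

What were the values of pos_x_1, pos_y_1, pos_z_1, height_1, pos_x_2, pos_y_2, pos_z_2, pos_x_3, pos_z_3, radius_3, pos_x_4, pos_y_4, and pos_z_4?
pos_x_1 = 5; pos_y_1 = 6; pos_z_1 = 2; height_1 = 4; pos_x_2 = 8; pos_y_2 = 6; pos_z_2 = 1; pos_x_3 = 3; pos_z_3 = 10; radius_3 = 2; pos_x_4 = 9; pos_y_4 = 4; pos_z_4 = 1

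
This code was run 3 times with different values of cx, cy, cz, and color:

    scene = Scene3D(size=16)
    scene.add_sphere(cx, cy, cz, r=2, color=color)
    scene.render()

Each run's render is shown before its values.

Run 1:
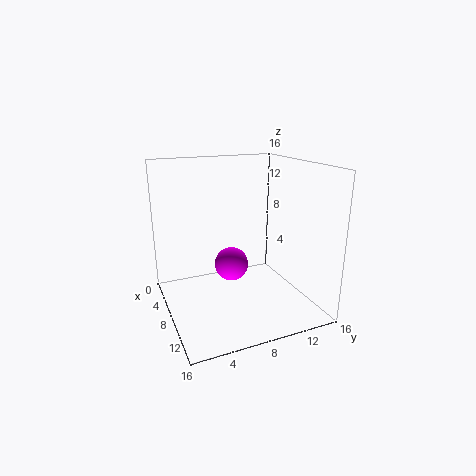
cx = 6, cy = 8, cz = 4, color = 'magenta'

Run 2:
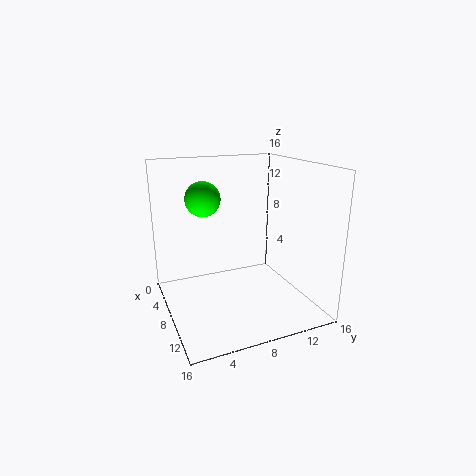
cx = 5, cy = 5, cz = 12, color = 'lime'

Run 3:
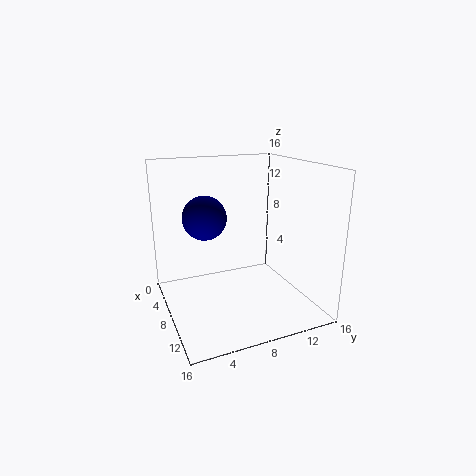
cx = 12, cy = 3, cz = 12, color = 'navy'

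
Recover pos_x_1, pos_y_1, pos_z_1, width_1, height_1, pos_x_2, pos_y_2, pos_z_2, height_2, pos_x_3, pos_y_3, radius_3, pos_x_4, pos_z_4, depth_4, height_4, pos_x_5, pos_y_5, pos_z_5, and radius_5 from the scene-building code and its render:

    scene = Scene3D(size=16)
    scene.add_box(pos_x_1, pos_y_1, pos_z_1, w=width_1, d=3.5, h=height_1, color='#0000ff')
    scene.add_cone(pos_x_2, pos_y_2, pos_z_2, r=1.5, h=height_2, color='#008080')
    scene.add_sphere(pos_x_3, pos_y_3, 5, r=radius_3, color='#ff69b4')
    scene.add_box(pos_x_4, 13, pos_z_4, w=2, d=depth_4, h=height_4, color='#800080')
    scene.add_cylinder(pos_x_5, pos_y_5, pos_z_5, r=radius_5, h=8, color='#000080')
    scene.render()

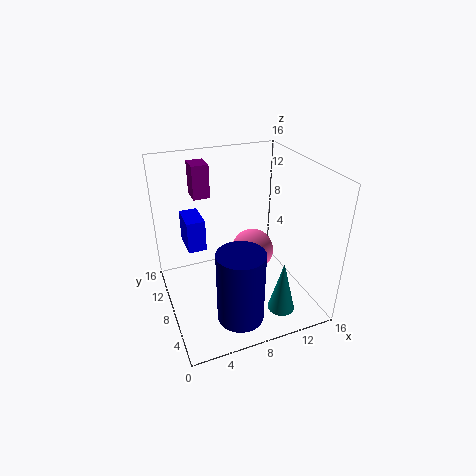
pos_x_1 = 2.5; pos_y_1 = 8.5; pos_z_1 = 7; width_1 = 2; height_1 = 3.5; pos_x_2 = 11.5; pos_y_2 = 3.5; pos_z_2 = 0.5; height_2 = 6; pos_x_3 = 10.5; pos_y_3 = 9.5; radius_3 = 2.5; pos_x_4 = 4.5; pos_z_4 = 11; depth_4 = 2.5; height_4 = 4; pos_x_5 = 6.5; pos_y_5 = 3.5; pos_z_5 = 1; radius_5 = 2.5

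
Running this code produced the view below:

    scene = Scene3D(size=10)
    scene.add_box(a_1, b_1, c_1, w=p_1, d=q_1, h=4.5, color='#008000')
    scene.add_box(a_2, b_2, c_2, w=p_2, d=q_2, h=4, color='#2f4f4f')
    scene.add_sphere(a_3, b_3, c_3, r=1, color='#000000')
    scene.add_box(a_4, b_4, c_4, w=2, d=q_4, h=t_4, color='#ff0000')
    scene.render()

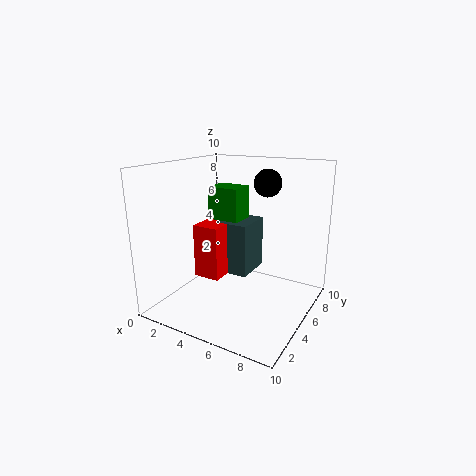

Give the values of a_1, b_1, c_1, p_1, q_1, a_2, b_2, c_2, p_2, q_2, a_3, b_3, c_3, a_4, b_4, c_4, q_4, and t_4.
a_1 = 1.5, b_1 = 6.5, c_1 = 3.5, p_1 = 2.5, q_1 = 2, a_2 = 2.5, b_2 = 6, c_2 = 1.5, p_2 = 2.5, q_2 = 3, a_3 = 6, b_3 = 7.5, c_3 = 8.5, a_4 = 1.5, b_4 = 4.5, c_4 = 1.5, q_4 = 3.5, t_4 = 4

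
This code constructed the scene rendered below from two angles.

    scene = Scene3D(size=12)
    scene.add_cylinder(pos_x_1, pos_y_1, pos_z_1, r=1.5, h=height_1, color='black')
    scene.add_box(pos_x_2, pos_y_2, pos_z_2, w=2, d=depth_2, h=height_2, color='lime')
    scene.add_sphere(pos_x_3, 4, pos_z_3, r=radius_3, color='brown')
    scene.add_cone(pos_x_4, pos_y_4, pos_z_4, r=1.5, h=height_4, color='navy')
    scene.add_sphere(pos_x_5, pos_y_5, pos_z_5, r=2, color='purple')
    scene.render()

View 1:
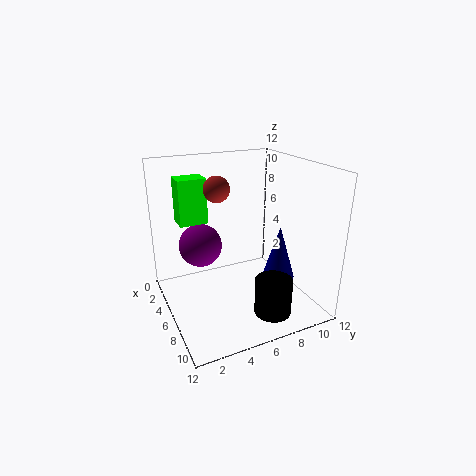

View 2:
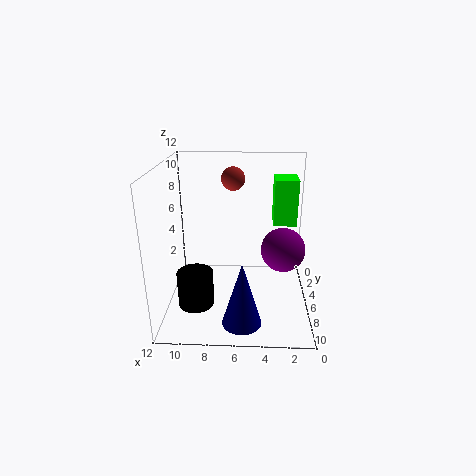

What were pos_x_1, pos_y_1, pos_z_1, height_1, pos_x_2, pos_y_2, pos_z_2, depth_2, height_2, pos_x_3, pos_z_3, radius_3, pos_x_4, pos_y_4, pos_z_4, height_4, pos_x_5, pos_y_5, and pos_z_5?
pos_x_1 = 9.5
pos_y_1 = 7.5
pos_z_1 = 0.5
height_1 = 3
pos_x_2 = 1
pos_y_2 = 2
pos_z_2 = 6.5
depth_2 = 2.5
height_2 = 4
pos_x_3 = 6.5
pos_z_3 = 10.5
radius_3 = 1
pos_x_4 = 5.5
pos_y_4 = 10.5
pos_z_4 = 1
height_4 = 5
pos_x_5 = 2
pos_y_5 = 4
pos_z_5 = 4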